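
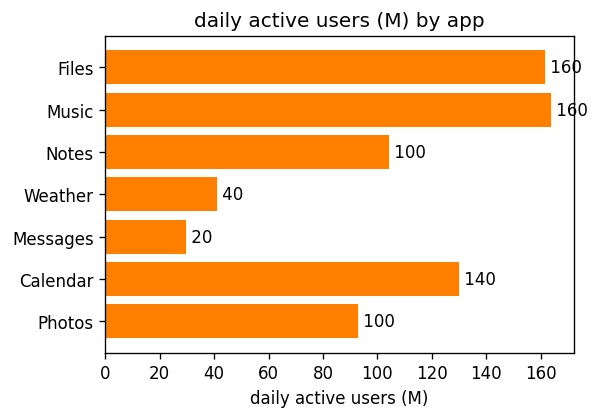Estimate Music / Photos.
≈ 1.6×

Music ≈ 160, Photos ≈ 100; 160/100 ≈ 1.6.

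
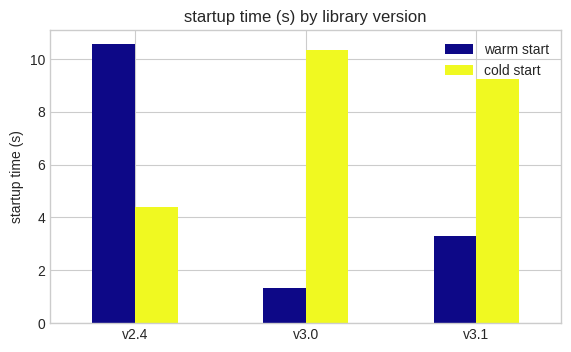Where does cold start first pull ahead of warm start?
v2.4: cold start ≈ 4 vs warm start ≈ 11 (not yet); v3.0: cold start ≈ 10 vs warm start ≈ 1 (first crossover).

v3.0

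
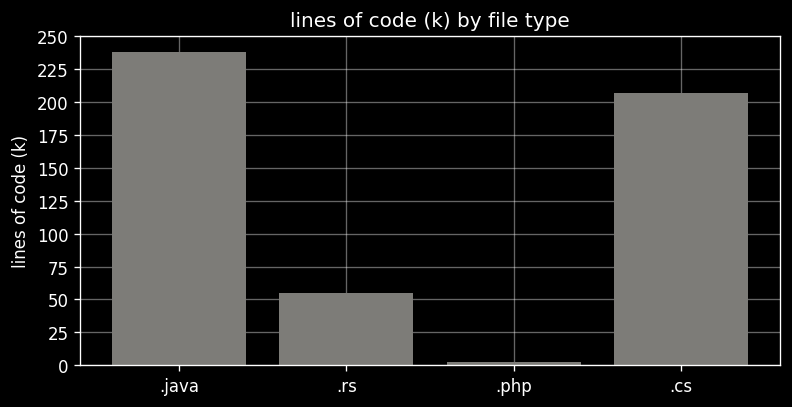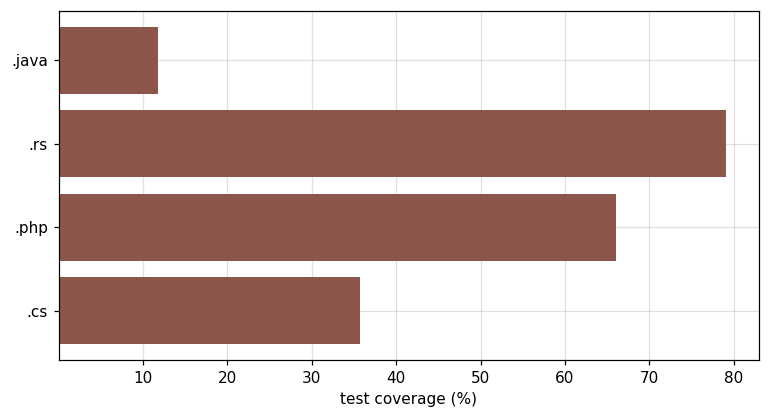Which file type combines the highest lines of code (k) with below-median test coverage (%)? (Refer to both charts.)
.java

Chart 2 median test coverage (%) ≈ 50; below-median file types: .java, .cs. Among those, .java has the highest lines of code (k) (≈ 250).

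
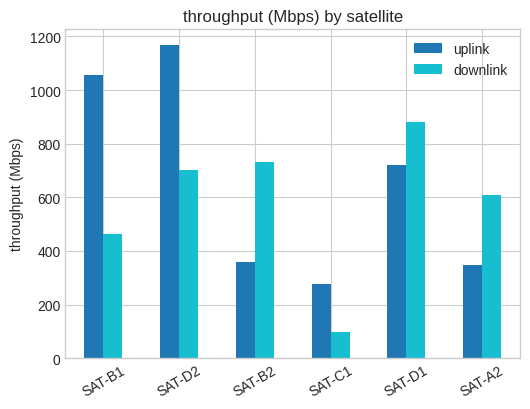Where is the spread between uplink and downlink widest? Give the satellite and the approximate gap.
SAT-B1, ≈ 600 Mbps

SAT-B1: uplink ≈ 1100, downlink ≈ 500 → gap ≈ 600. Next-largest (SAT-D2) is only ≈ 500.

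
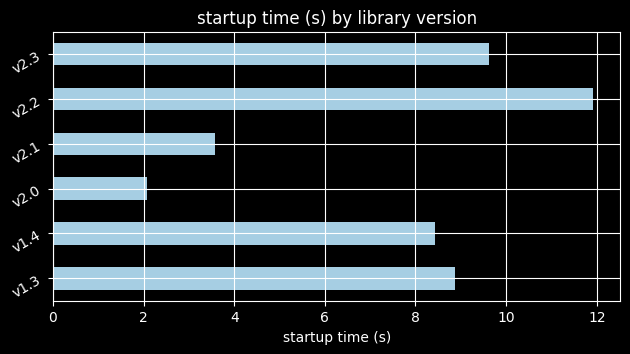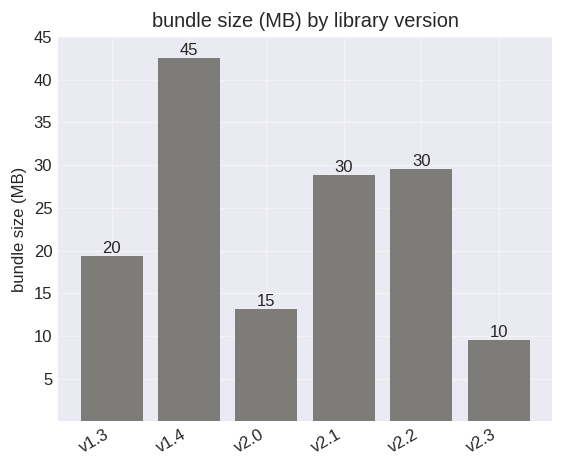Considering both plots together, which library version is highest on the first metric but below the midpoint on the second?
v2.3

Chart 2 median bundle size (MB) ≈ 25; below-median library versions: v1.3, v2.0, v2.3. Among those, v2.3 has the highest startup time (s) (≈ 10).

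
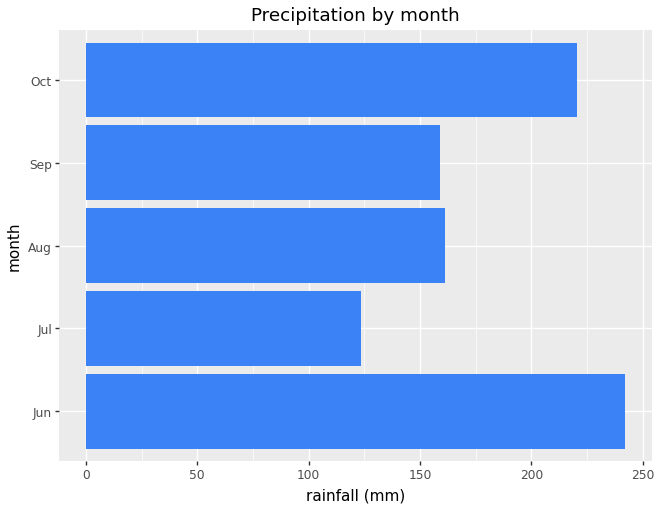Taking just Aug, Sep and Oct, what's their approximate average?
(150 + 150 + 225) / 3 ≈ 175.

≈ 175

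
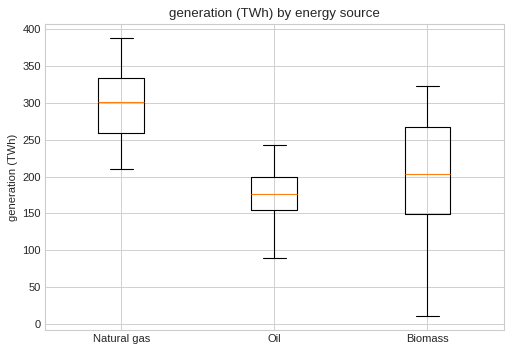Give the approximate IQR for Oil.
≈ 40

Q3 ≈ 200, Q1 ≈ 160; IQR ≈ 40.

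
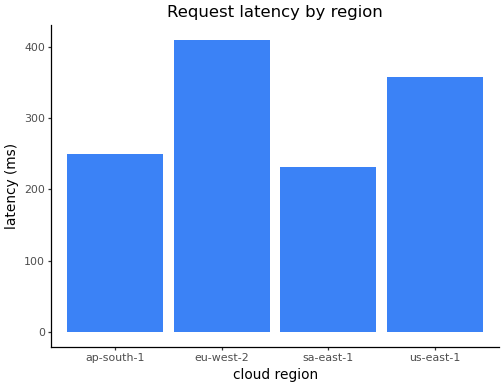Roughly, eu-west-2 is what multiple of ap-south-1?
eu-west-2 ≈ 400, ap-south-1 ≈ 250; 400/250 ≈ 1.6.

≈ 1.6×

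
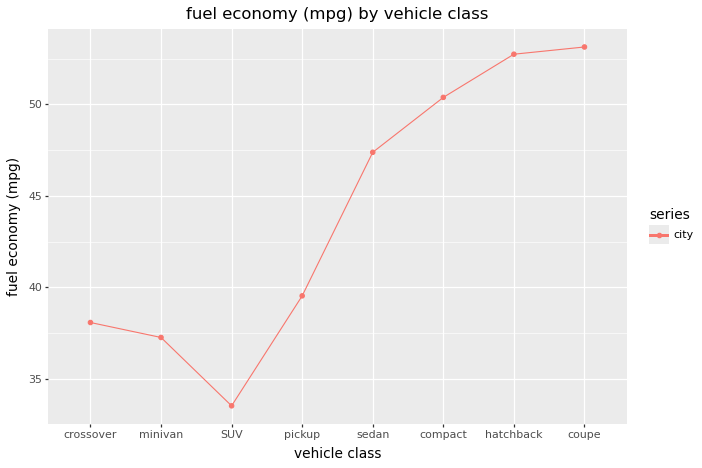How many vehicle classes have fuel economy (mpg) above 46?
Above 46: sedan, compact, hatchback, coupe.

4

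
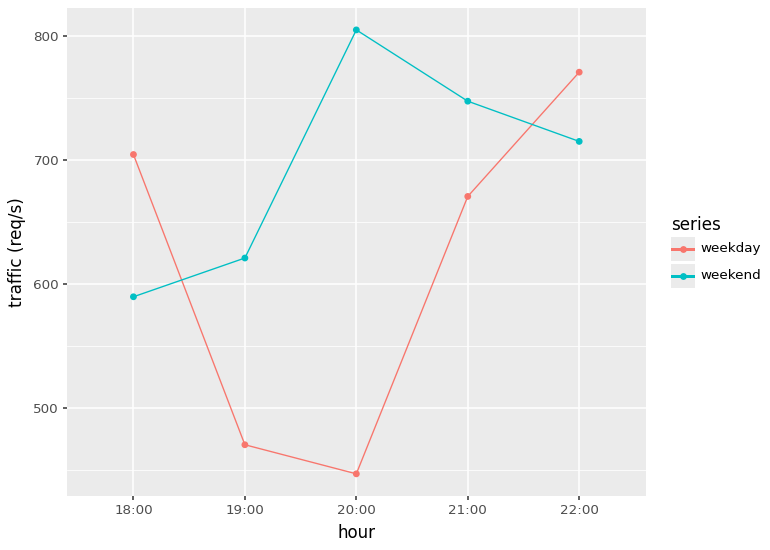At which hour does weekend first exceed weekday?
18:00: weekend ≈ 600 vs weekday ≈ 700 (not yet); 19:00: weekend ≈ 600 vs weekday ≈ 450 (first crossover).

19:00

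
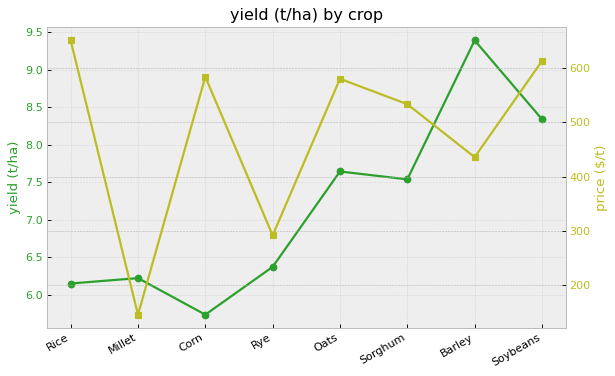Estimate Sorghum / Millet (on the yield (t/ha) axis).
≈ 1.25×

Sorghum ≈ 7.5, Millet ≈ 6.0; 7.5/6.0 ≈ 1.25.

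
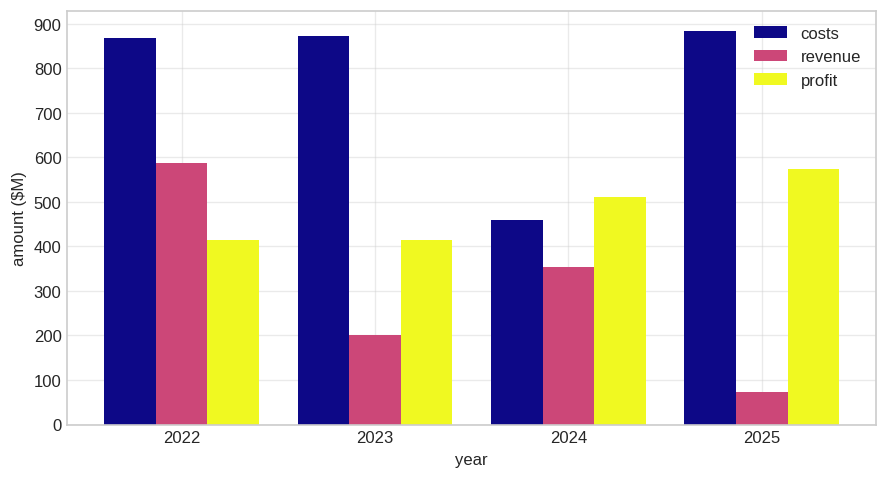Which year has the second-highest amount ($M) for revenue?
2024

Top 3 for revenue: 2022 ≈ 600, 2024 ≈ 400, 2023 ≈ 200.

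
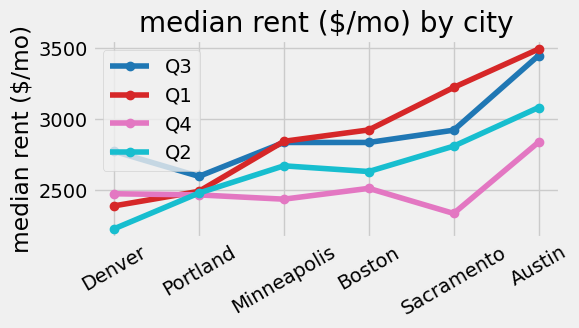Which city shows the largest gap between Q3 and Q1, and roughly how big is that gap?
Denver, ≈ 400 $/mo

Denver: Q3 ≈ 2800, Q1 ≈ 2400 → gap ≈ 400. Next-largest (Sacramento) is only ≈ 200.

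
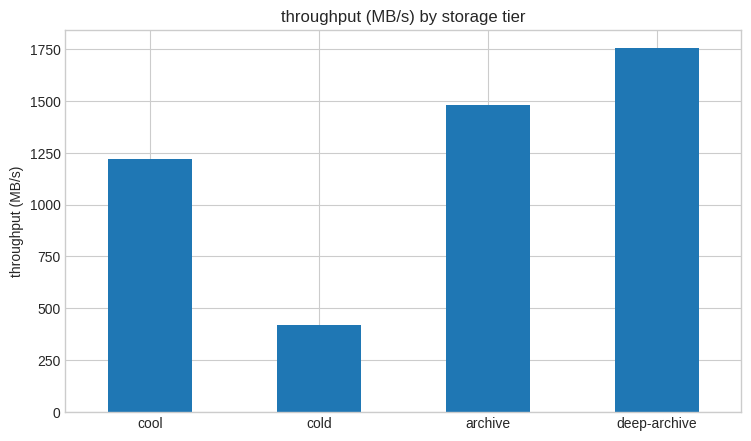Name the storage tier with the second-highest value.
archive

Top 3: deep-archive ≈ 1800, archive ≈ 1400, cool ≈ 1200.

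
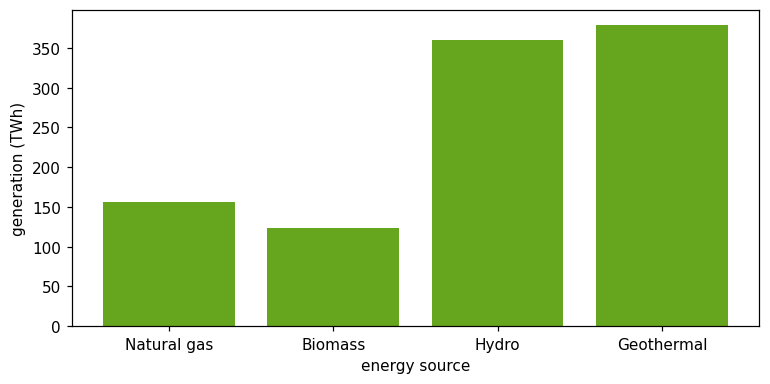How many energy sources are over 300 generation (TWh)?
2

Above 300: Hydro, Geothermal.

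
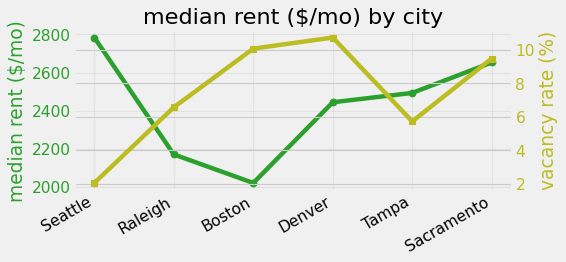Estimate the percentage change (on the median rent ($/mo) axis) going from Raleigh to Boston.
Raleigh ≈ 2200, Boston ≈ 2000; (2000 − 2200) / 2200 ≈ -9.1%.

≈ -9.1%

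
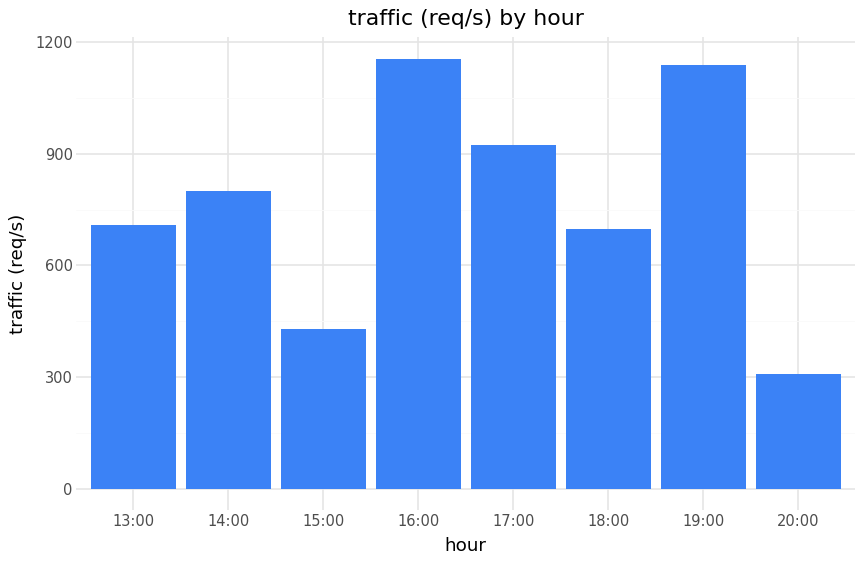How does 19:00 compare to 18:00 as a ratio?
19:00 ≈ 1100, 18:00 ≈ 700; 1100/700 ≈ 1.57.

≈ 1.57×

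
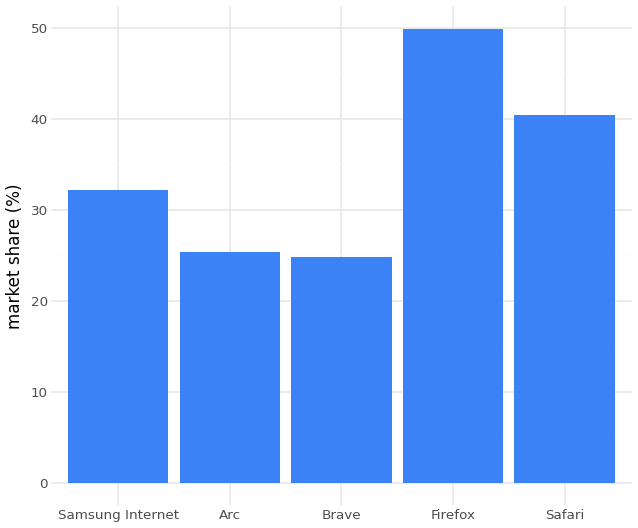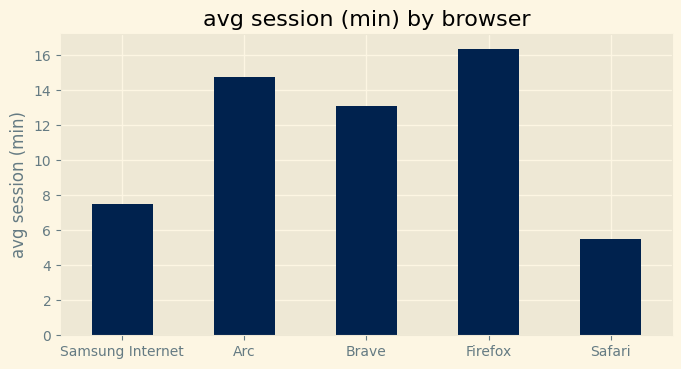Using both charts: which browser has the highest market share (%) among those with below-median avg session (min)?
Safari

Chart 2 median avg session (min) ≈ 14; below-median browsers: Samsung Internet, Safari. Among those, Safari has the highest market share (%) (≈ 40).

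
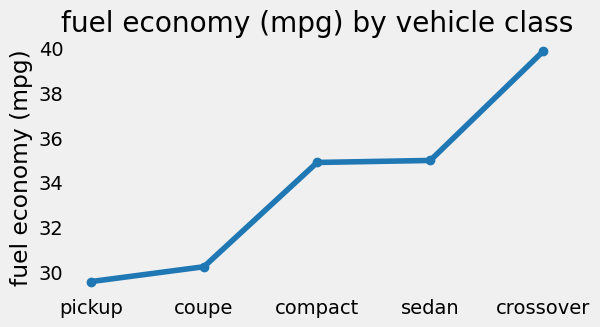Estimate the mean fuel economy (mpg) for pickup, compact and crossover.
≈ 35

(30 + 35 + 40) / 3 ≈ 35.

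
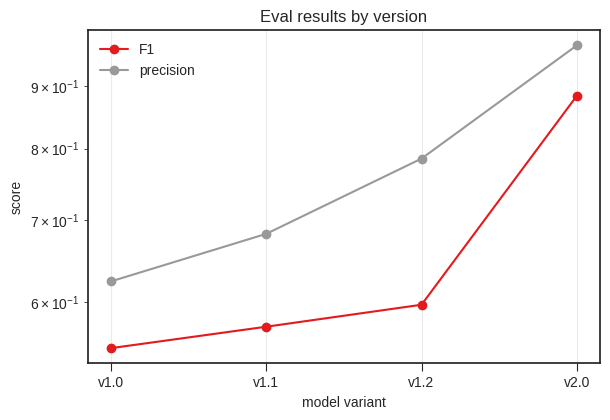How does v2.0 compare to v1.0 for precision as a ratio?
v2.0 ≈ 0.95, v1.0 ≈ 0.60; 0.95/0.60 ≈ 1.58.

≈ 1.58×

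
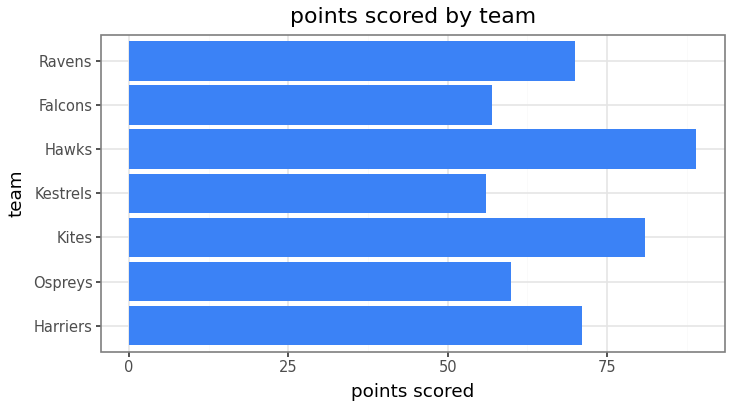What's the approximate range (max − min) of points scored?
Max Hawks ≈ 90, min Kestrels ≈ 60; range ≈ 30.

≈ 30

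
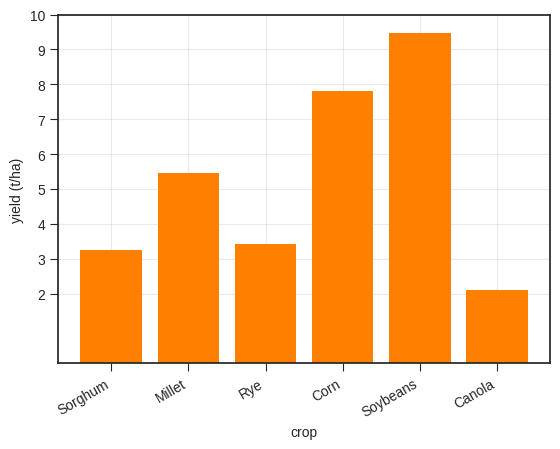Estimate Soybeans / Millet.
Soybeans ≈ 9, Millet ≈ 5; 9/5 ≈ 1.8.

≈ 1.8×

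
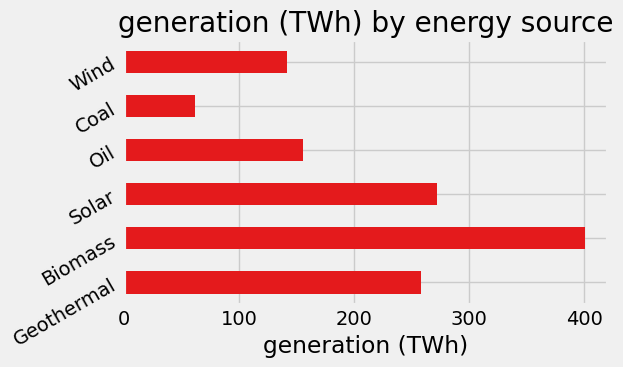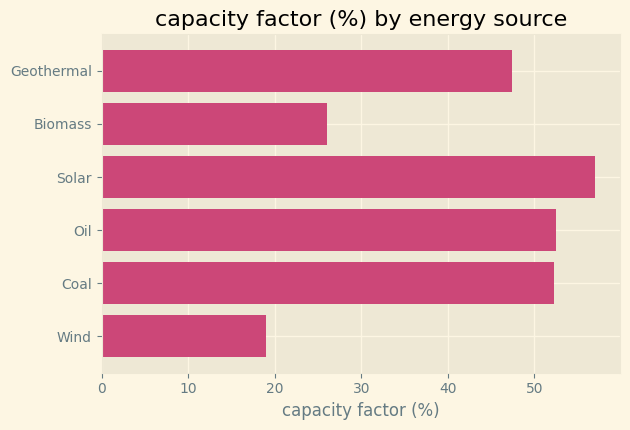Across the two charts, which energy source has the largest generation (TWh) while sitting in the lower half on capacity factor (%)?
Biomass

Chart 2 median capacity factor (%) ≈ 50; below-median energy sources: Geothermal, Biomass, Wind. Among those, Biomass has the highest generation (TWh) (≈ 400).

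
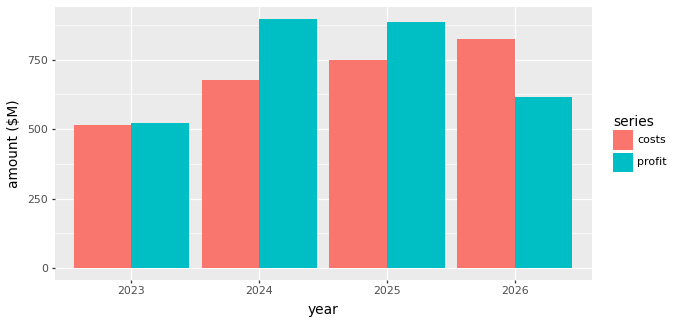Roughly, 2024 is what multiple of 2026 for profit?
≈ 1.5×

2024 ≈ 900, 2026 ≈ 600; 900/600 ≈ 1.5.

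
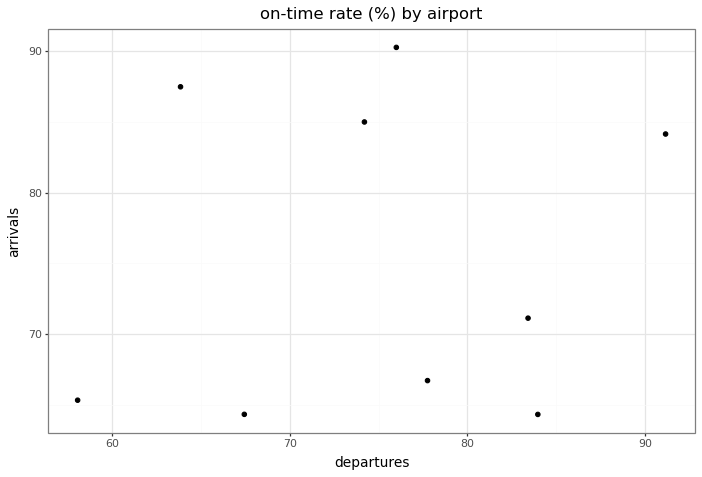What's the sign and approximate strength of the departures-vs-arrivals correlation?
no clear correlation

Points are roughly uncorrelated; weak (|r| ≈ 0.1).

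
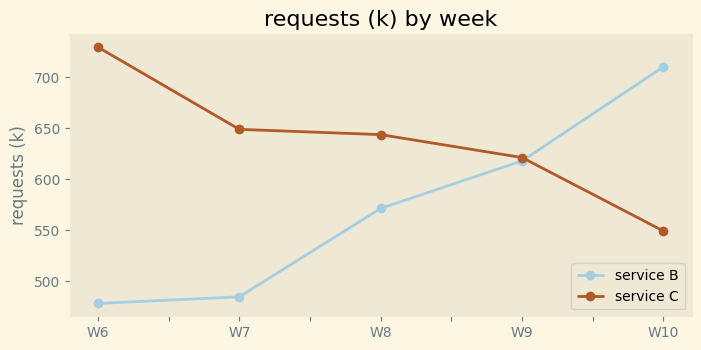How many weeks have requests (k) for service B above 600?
Above 600: W9, W10.

2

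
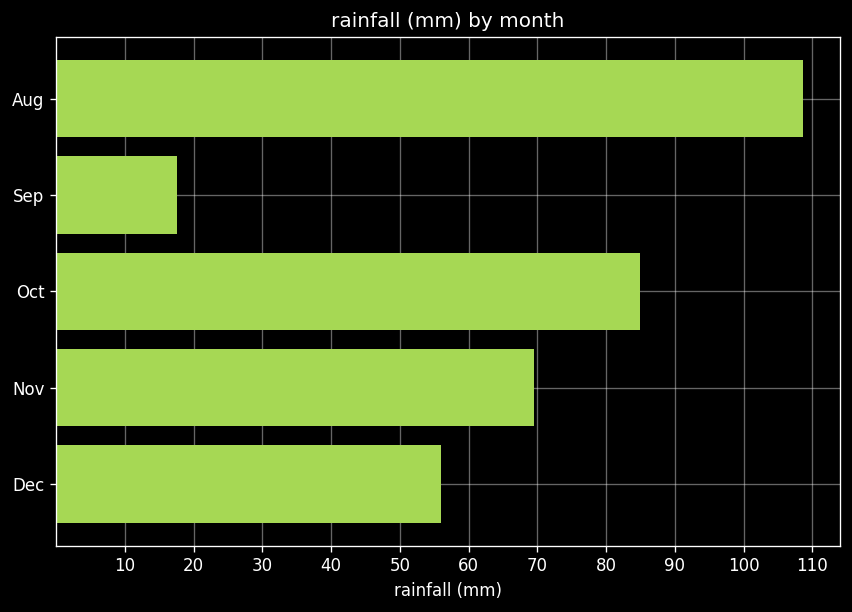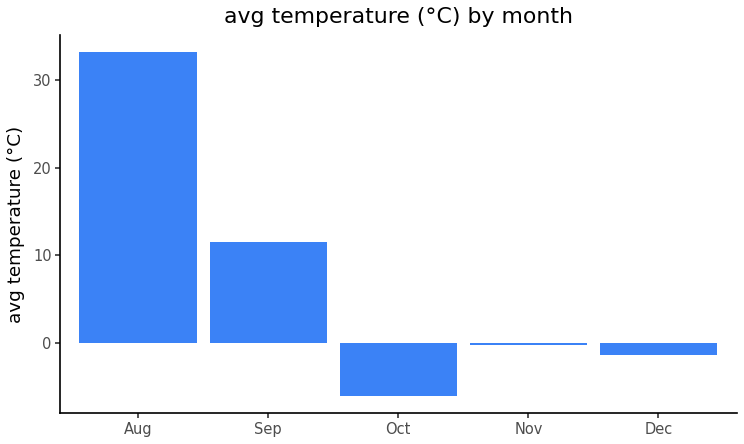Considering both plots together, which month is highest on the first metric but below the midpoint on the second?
Chart 2 median avg temperature (°C) ≈ 0; below-median months: Oct, Dec. Among those, Oct has the highest rainfall (mm) (≈ 80).

Oct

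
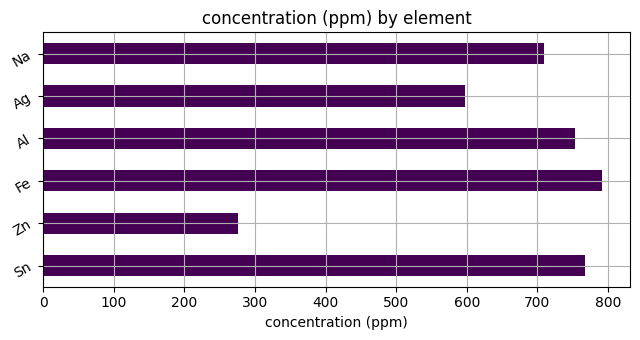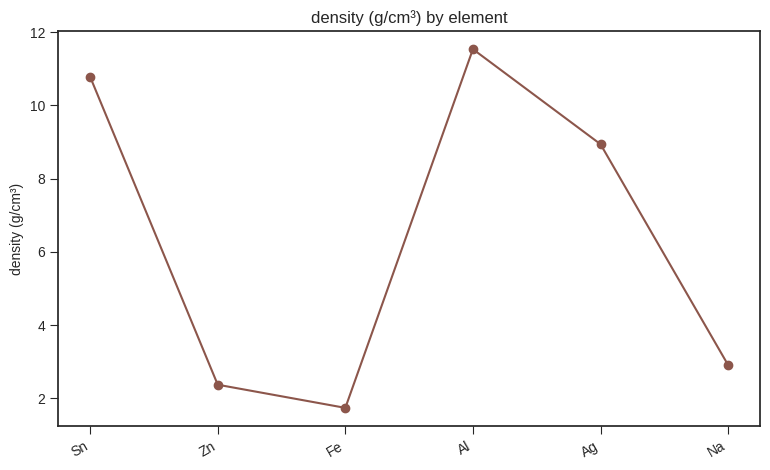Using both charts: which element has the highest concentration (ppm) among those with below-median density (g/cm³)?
Chart 2 median density (g/cm³) ≈ 6; below-median elements: Zn, Fe, Na. Among those, Fe has the highest concentration (ppm) (≈ 800).

Fe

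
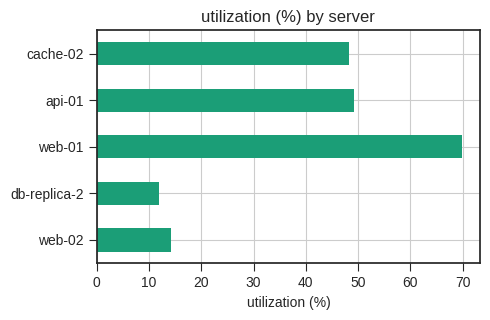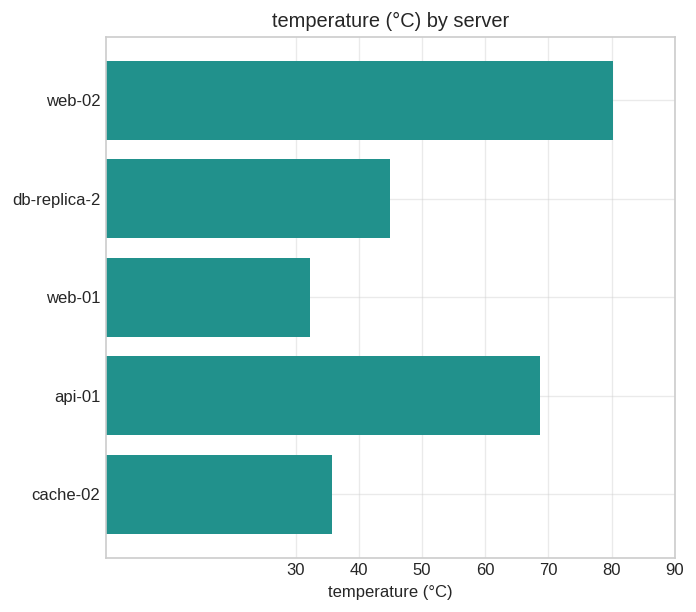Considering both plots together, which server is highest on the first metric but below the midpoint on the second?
web-01

Chart 2 median temperature (°C) ≈ 40; below-median servers: web-01, cache-02. Among those, web-01 has the highest utilization (%) (≈ 70).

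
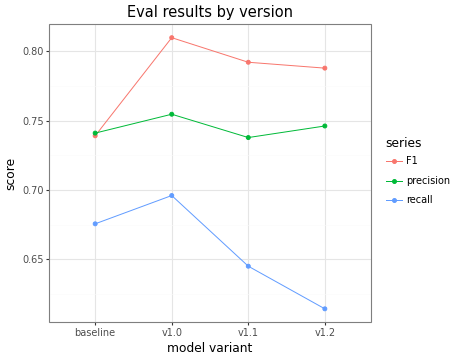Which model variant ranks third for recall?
Top 4 for recall: v1.0 ≈ 0.70, baseline ≈ 0.68, v1.1 ≈ 0.64, v1.2 ≈ 0.62.

v1.1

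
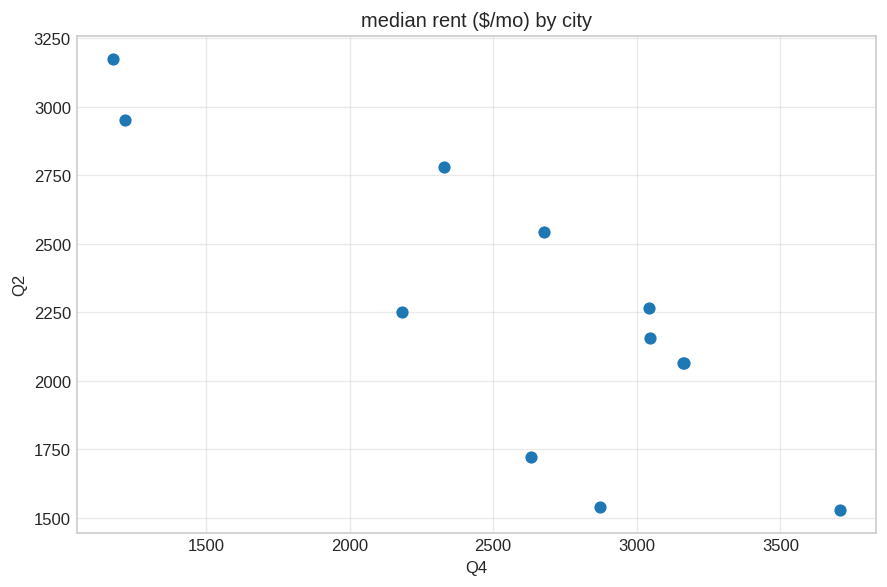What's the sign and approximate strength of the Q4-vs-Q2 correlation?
negative, strong

Points are negatively correlated; strong (|r| ≈ 0.8).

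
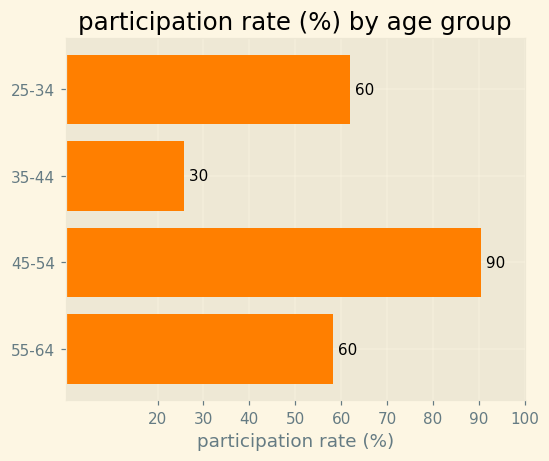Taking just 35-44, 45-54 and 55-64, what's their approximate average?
(30 + 90 + 60) / 3 ≈ 60.

≈ 60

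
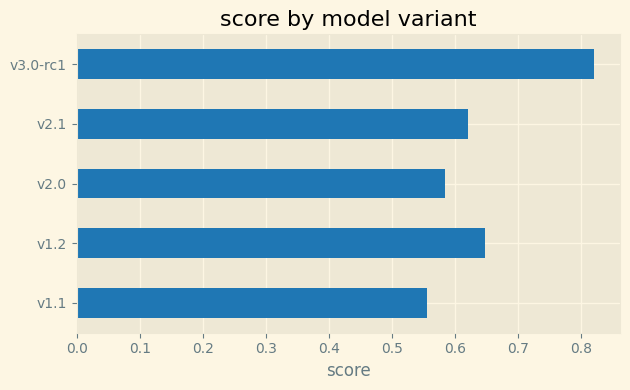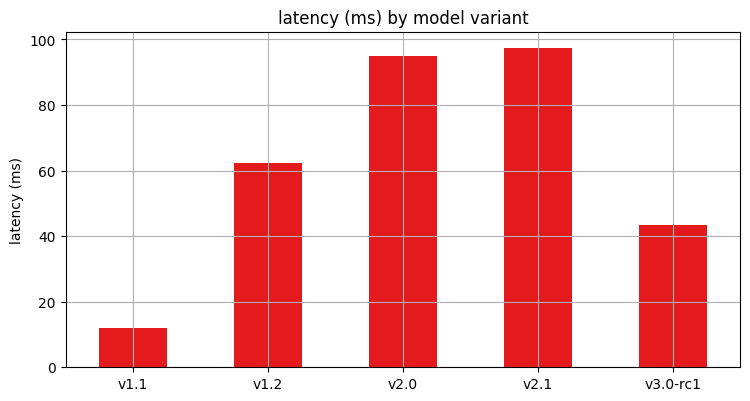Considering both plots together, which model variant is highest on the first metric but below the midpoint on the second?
Chart 2 median latency (ms) ≈ 60; below-median model variants: v1.1, v3.0-rc1. Among those, v3.0-rc1 has the highest score (≈ 0.8).

v3.0-rc1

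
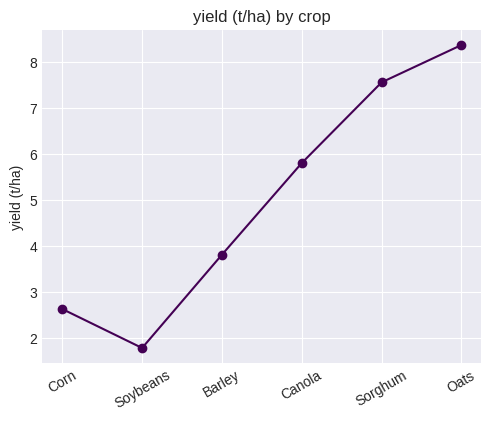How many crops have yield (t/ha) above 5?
3

Above 5: Canola, Sorghum, Oats.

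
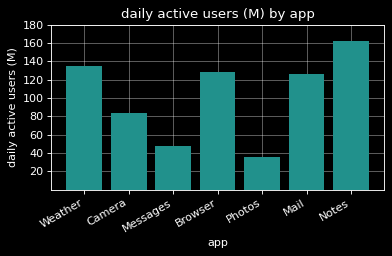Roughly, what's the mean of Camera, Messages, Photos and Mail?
≈ 70

(80 + 40 + 40 + 120) / 4 ≈ 70.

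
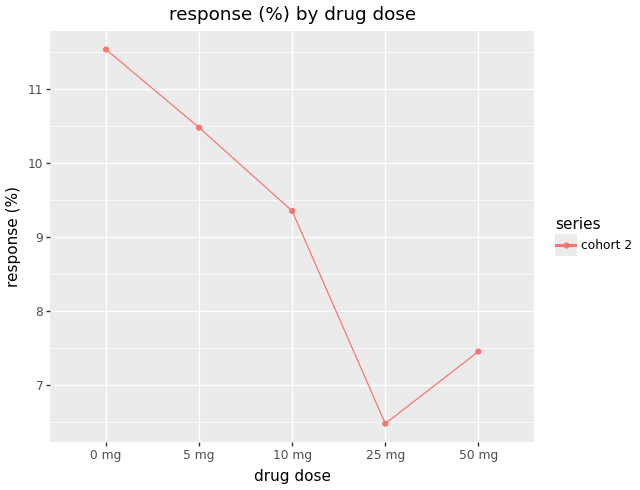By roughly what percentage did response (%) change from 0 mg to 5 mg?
≈ -8.7%

0 mg ≈ 11.5, 5 mg ≈ 10.5; (10.5 − 11.5) / 11.5 ≈ -8.7%.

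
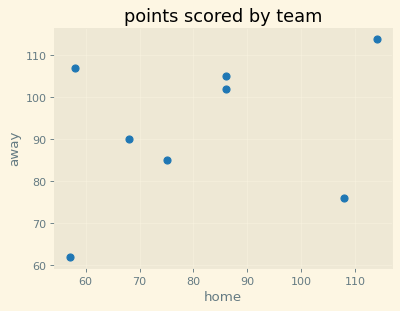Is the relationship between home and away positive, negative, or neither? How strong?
positive, weak

Points are positively correlated; weak (|r| ≈ 0.3).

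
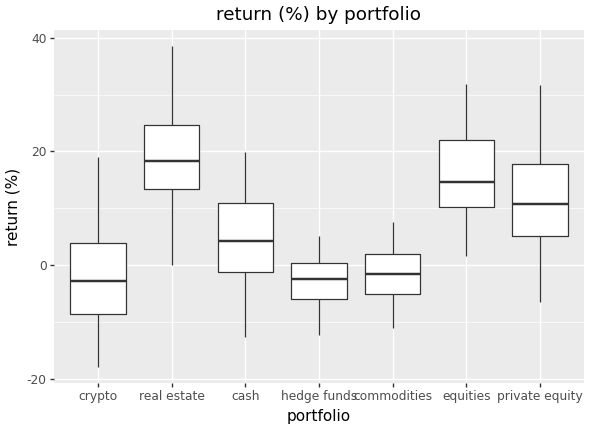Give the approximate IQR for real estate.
≈ 10

Q3 ≈ 24, Q1 ≈ 14; IQR ≈ 10.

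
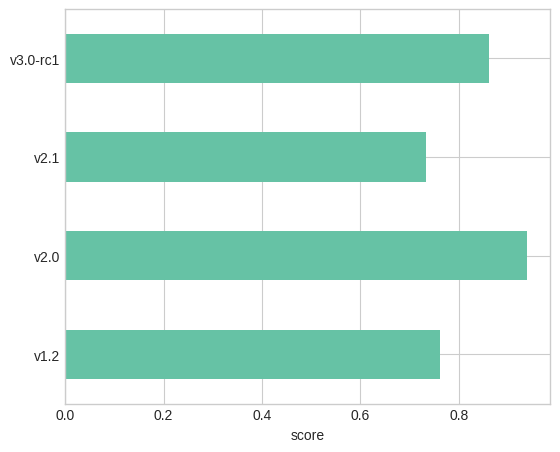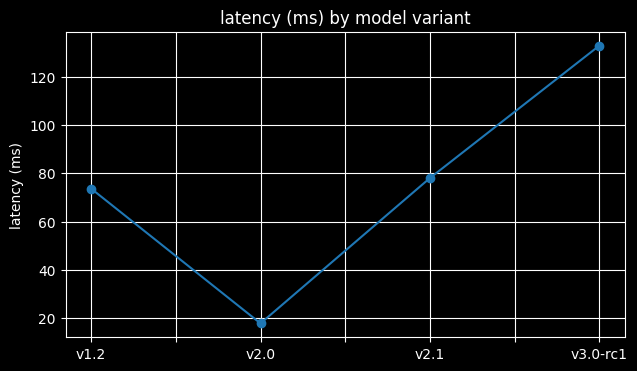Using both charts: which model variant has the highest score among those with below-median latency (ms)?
Chart 2 median latency (ms) ≈ 80; below-median model variants: v1.2, v2.0. Among those, v2.0 has the highest score (≈ 0.9).

v2.0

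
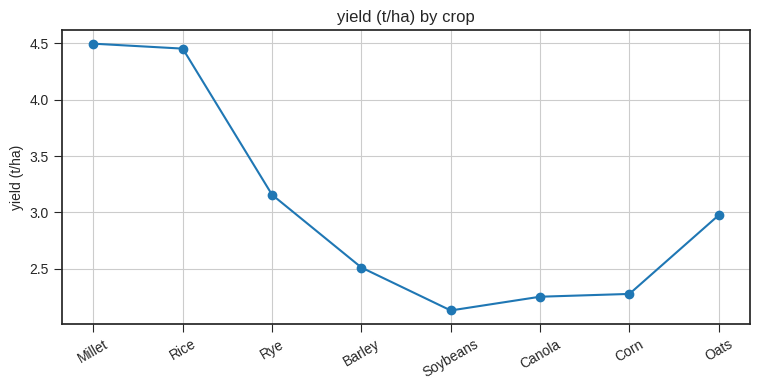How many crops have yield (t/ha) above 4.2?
2

Above 4.2: Millet, Rice.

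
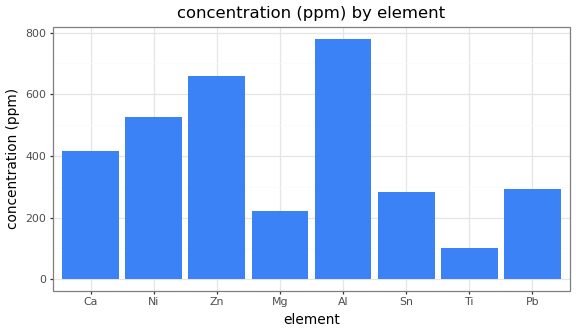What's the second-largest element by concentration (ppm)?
Top 3: Al ≈ 800, Zn ≈ 700, Ni ≈ 500.

Zn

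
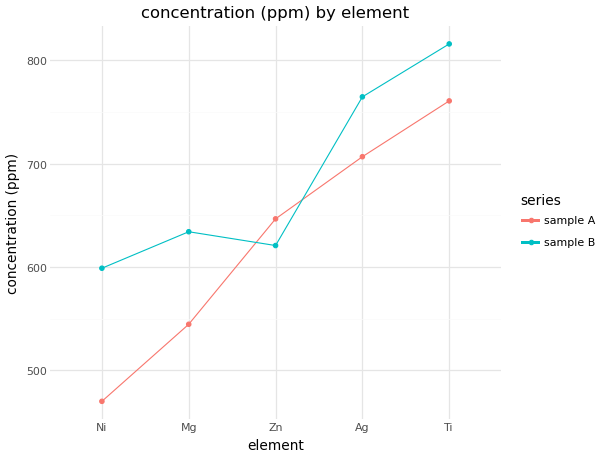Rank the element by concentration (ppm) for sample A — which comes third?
Zn

Top 4 for sample A: Ti ≈ 750, Ag ≈ 700, Zn ≈ 650, Mg ≈ 550.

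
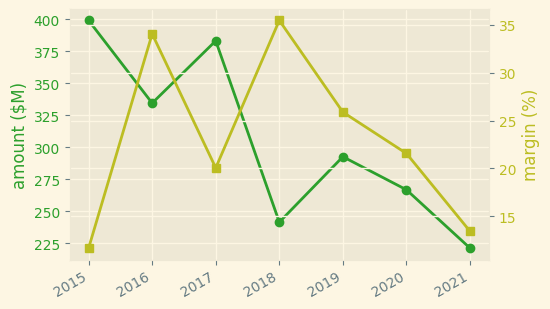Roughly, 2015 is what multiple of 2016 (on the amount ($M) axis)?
2015 ≈ 400, 2016 ≈ 340; 400/340 ≈ 1.18.

≈ 1.18×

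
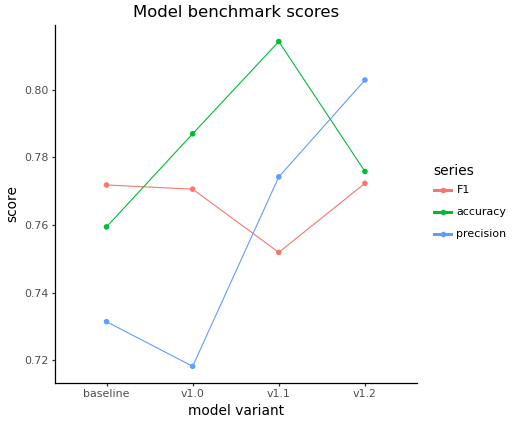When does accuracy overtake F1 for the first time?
baseline: accuracy ≈ 0.76 vs F1 ≈ 0.77 (not yet); v1.0: accuracy ≈ 0.79 vs F1 ≈ 0.77 (first crossover).

v1.0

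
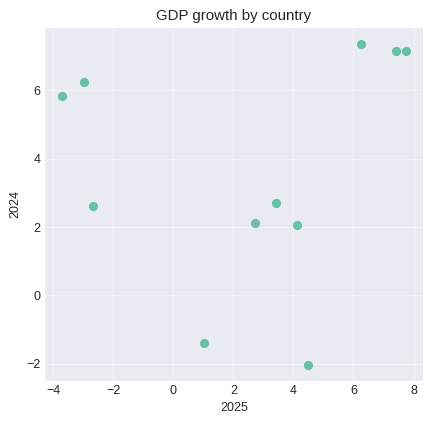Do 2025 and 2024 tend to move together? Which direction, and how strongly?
no clear correlation

Points are roughly uncorrelated; weak (|r| ≈ 0.1).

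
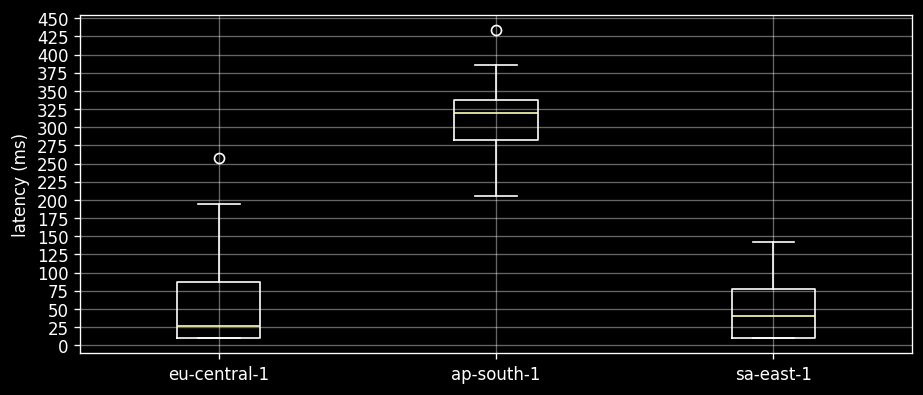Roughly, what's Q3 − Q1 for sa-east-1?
Q3 ≈ 75, Q1 ≈ 0; IQR ≈ 75.

≈ 75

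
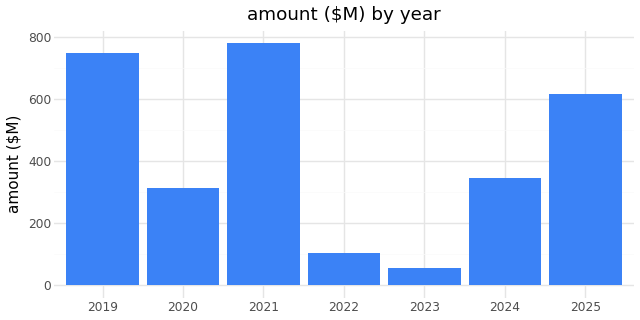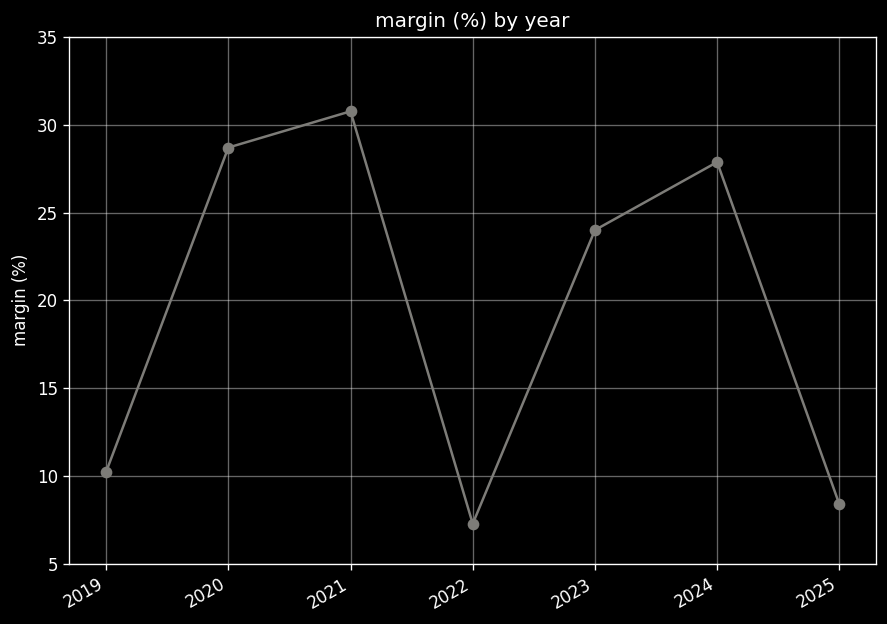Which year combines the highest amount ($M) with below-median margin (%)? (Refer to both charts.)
2019

Chart 2 median margin (%) ≈ 25; below-median years: 2019, 2022, 2025. Among those, 2019 has the highest amount ($M) (≈ 800).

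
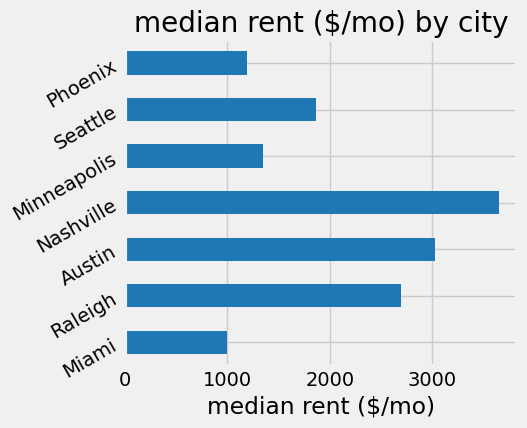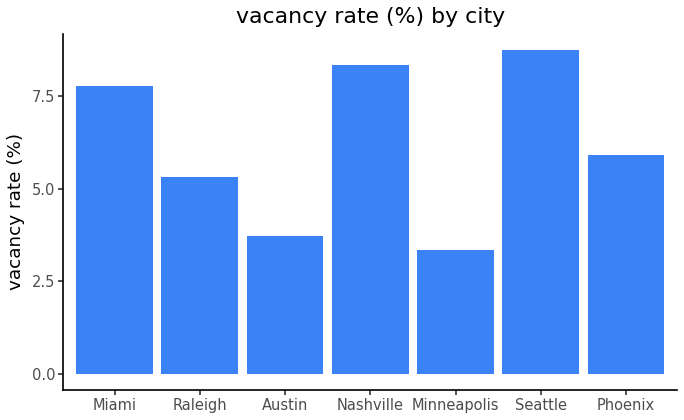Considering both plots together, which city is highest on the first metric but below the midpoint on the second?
Chart 2 median vacancy rate (%) ≈ 6; below-median cities: Raleigh, Austin, Minneapolis. Among those, Austin has the highest median rent ($/mo) (≈ 3000).

Austin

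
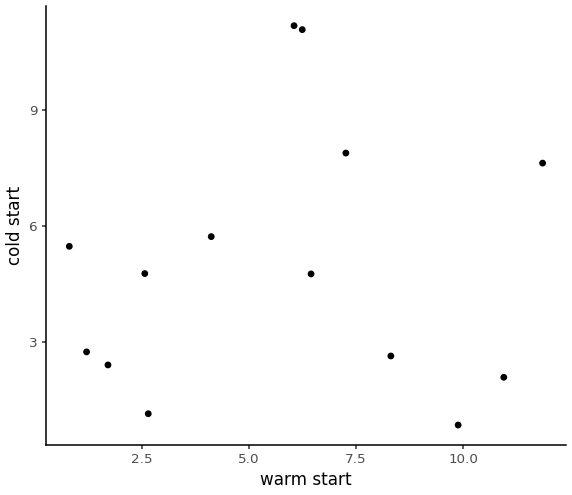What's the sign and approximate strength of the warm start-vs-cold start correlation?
no clear correlation

Points are roughly uncorrelated; weak (|r| ≈ 0.1).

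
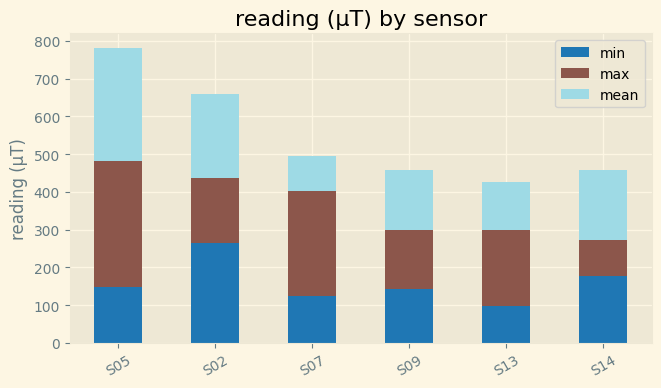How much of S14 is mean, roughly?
mean top ≈ 500, bottom ≈ 300; segment ≈ 200.

≈ 200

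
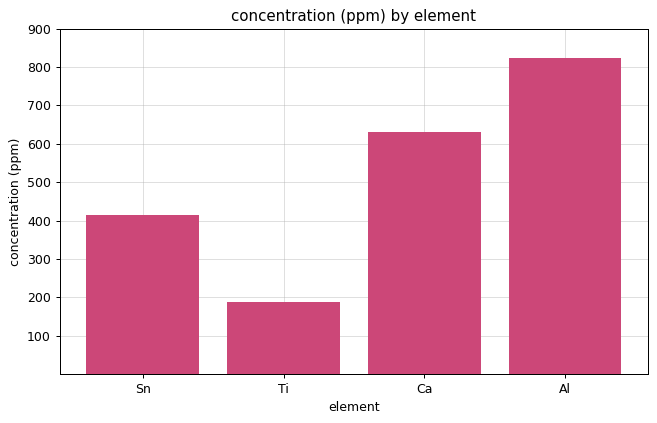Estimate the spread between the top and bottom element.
≈ 600

Max Al ≈ 800, min Ti ≈ 200; range ≈ 600.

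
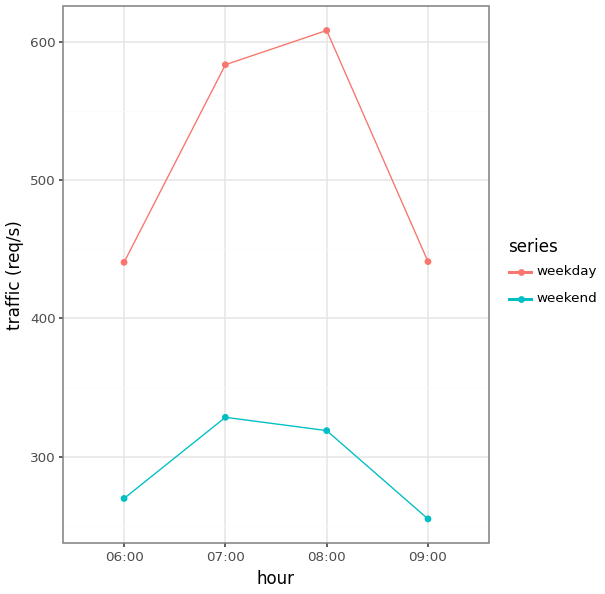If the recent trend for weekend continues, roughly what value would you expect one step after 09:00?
≈ 200

Last three: 350, 300, 250 → slope ≈ -50/step → next ≈ 200.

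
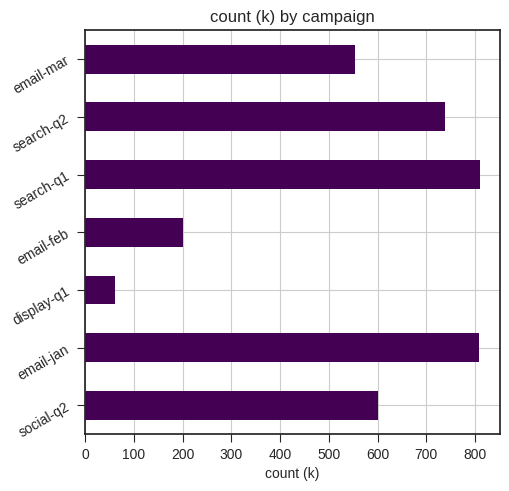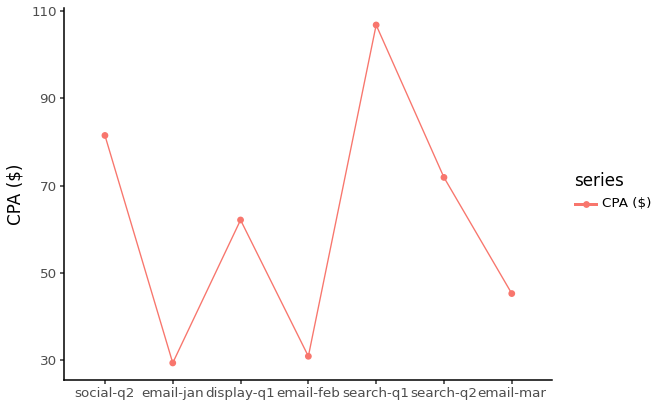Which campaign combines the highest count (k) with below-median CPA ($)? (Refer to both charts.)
Chart 2 median CPA ($) ≈ 60; below-median campaigns: email-jan, email-feb, email-mar. Among those, email-jan has the highest count (k) (≈ 800).

email-jan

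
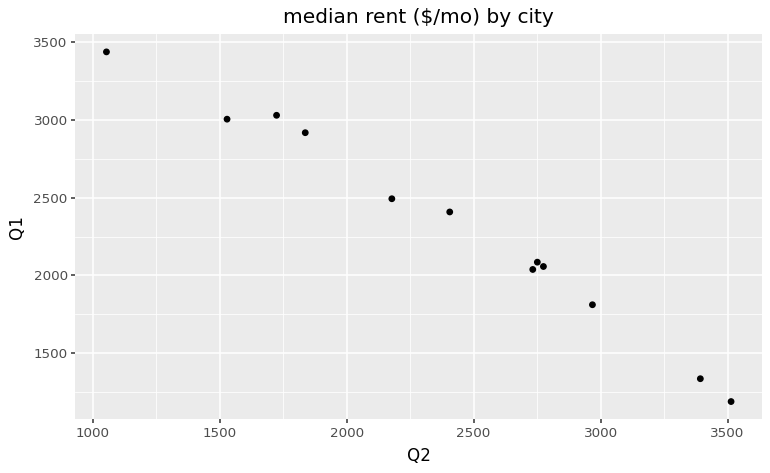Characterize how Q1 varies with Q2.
negative, strong

Points are negatively correlated; strong (|r| ≈ 1.0).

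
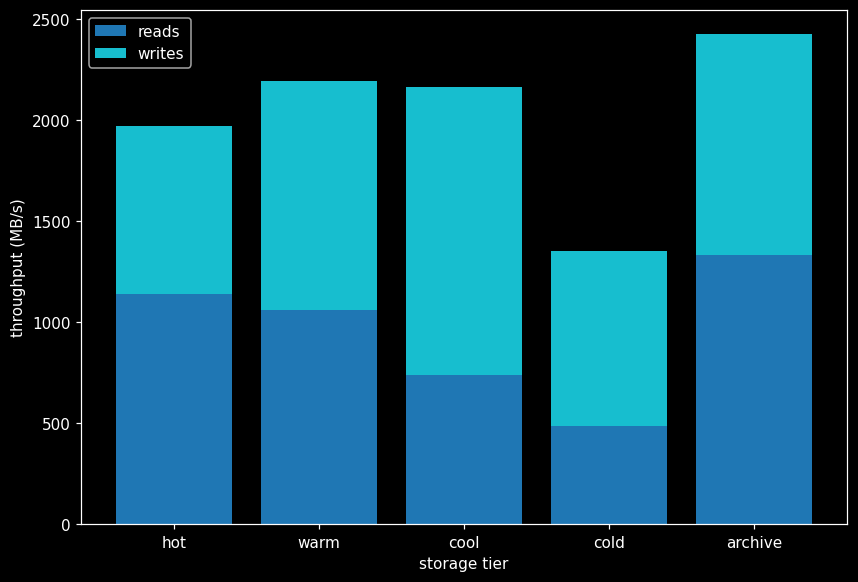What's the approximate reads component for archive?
reads top ≈ 1500, bottom ≈ 0; segment ≈ 1500.

≈ 1500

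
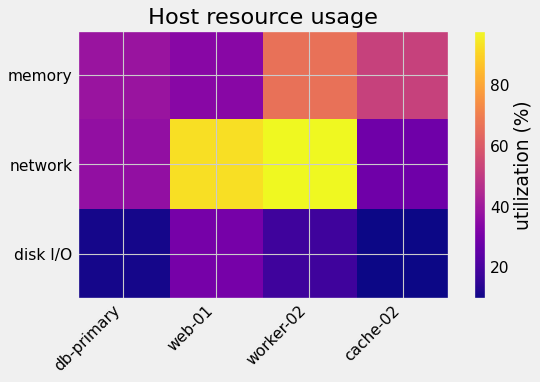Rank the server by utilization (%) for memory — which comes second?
Top 3 for memory: worker-02 ≈ 70, cache-02 ≈ 50, db-primary ≈ 40.

cache-02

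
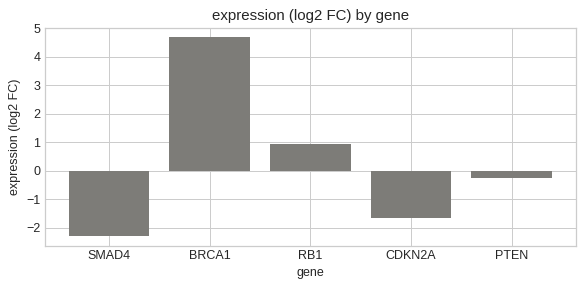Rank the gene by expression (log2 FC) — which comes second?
Top 3: BRCA1 ≈ 5, RB1 ≈ 1, PTEN ≈ 0.

RB1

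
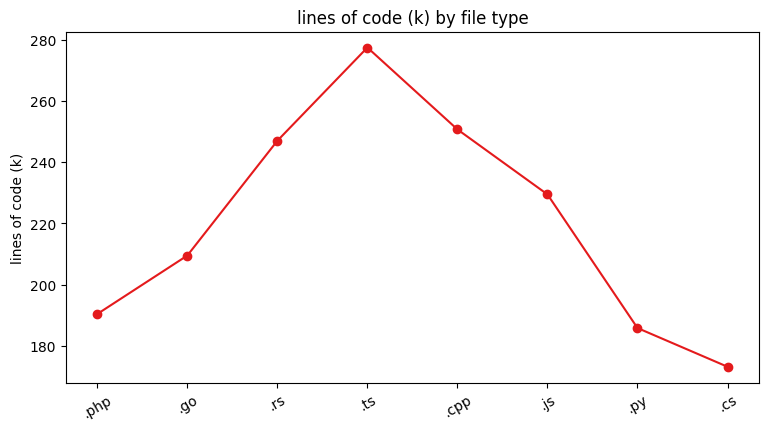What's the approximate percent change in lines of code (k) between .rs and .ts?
.rs ≈ 250, .ts ≈ 280; (280 − 250) / 250 ≈ +12%.

≈ +12%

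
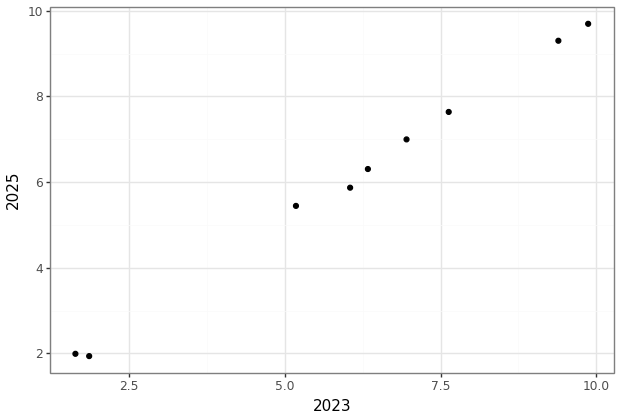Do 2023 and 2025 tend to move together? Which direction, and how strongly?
Points are positively correlated; strong (|r| ≈ 1.0).

positive, strong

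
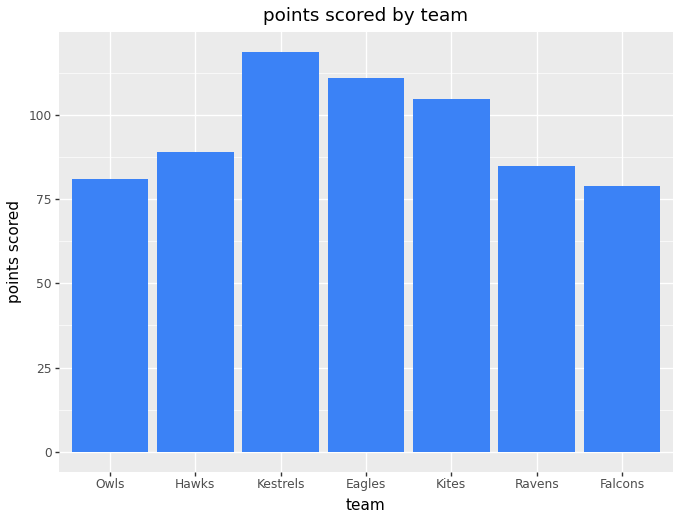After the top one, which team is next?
Top 3: Kestrels ≈ 120, Eagles ≈ 110, Kites ≈ 100.

Eagles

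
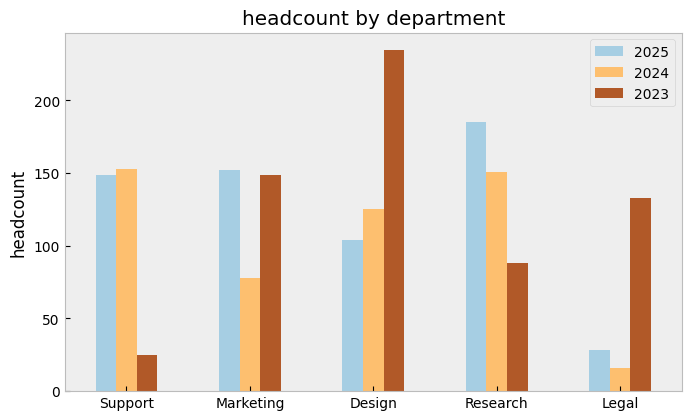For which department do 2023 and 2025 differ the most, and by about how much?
Design: 2023 ≈ 240, 2025 ≈ 100 → gap ≈ 140. Next-largest (Support) is only ≈ 120.

Design, ≈ 140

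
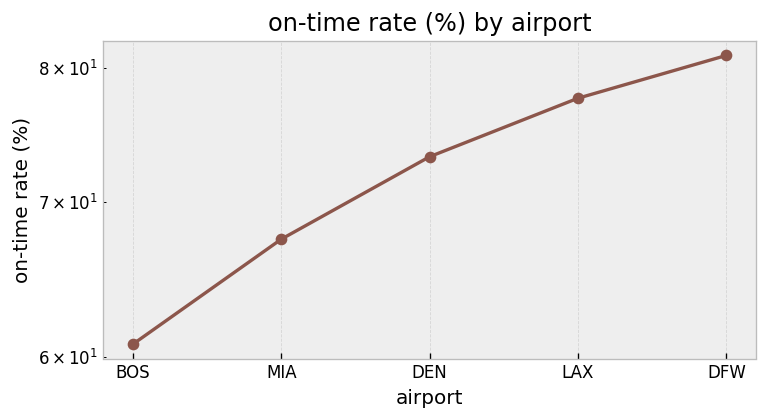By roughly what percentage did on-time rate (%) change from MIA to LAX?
MIA ≈ 68, LAX ≈ 78; (78 − 68) / 68 ≈ +14.7%.

≈ +14.7%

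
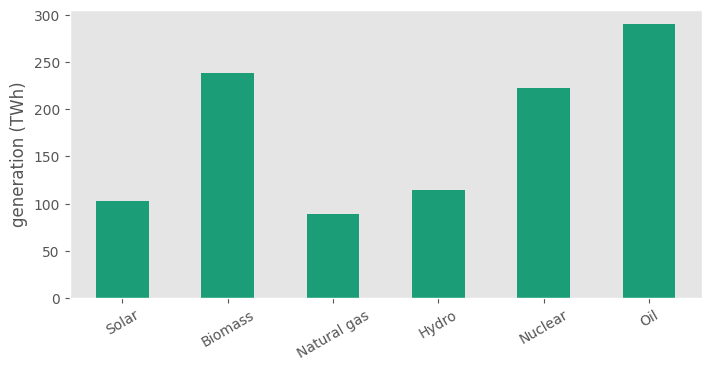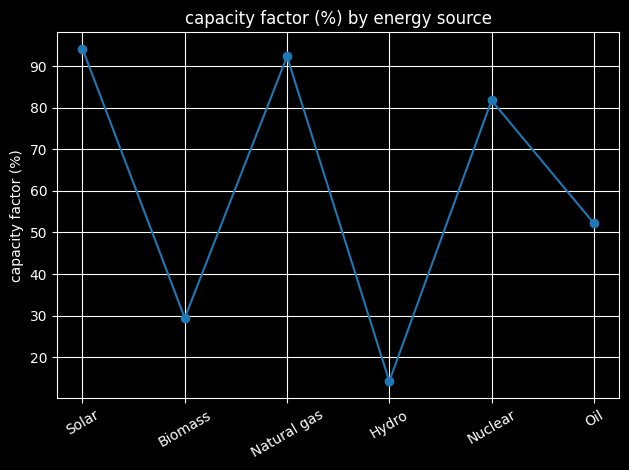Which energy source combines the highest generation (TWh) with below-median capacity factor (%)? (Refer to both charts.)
Oil

Chart 2 median capacity factor (%) ≈ 70; below-median energy sources: Biomass, Hydro, Oil. Among those, Oil has the highest generation (TWh) (≈ 300).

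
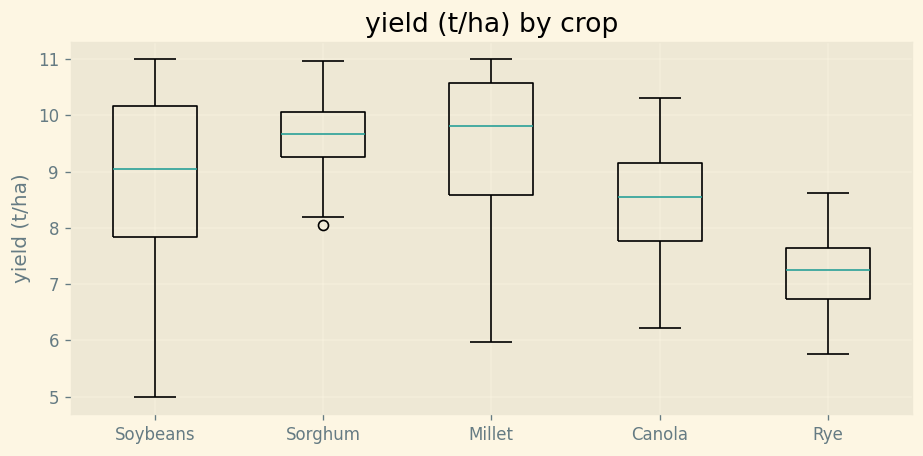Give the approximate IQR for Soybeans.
Q3 ≈ 10.2, Q1 ≈ 7.8; IQR ≈ 2.4.

≈ 2.4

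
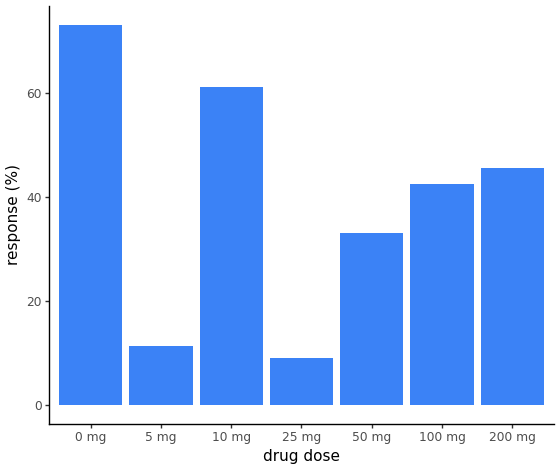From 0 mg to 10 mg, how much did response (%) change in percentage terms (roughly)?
0 mg ≈ 70, 10 mg ≈ 60; (60 − 70) / 70 ≈ -14.3%.

≈ -14.3%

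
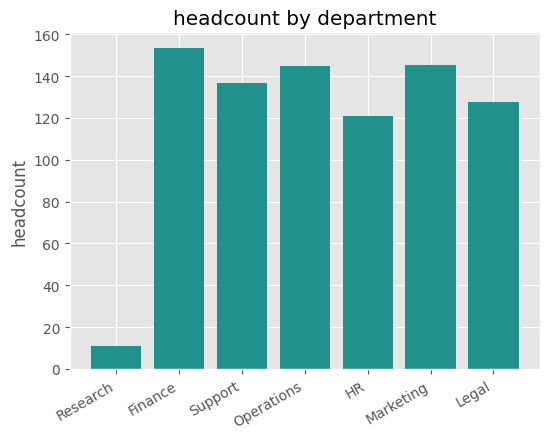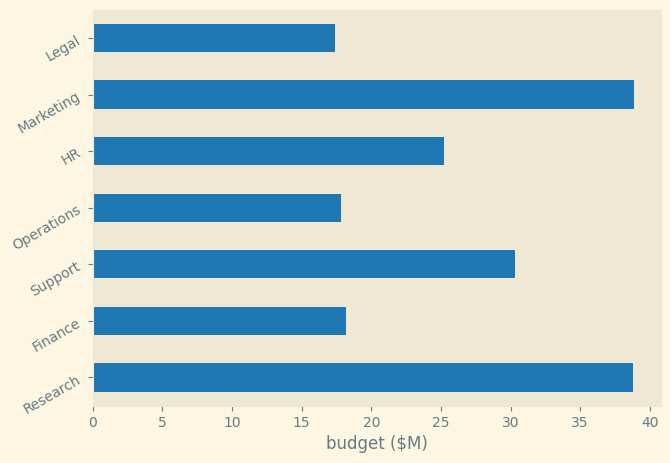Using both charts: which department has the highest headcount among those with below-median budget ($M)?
Finance

Chart 2 median budget ($M) ≈ 25; below-median departments: Finance, Operations, Legal. Among those, Finance has the highest headcount (≈ 160).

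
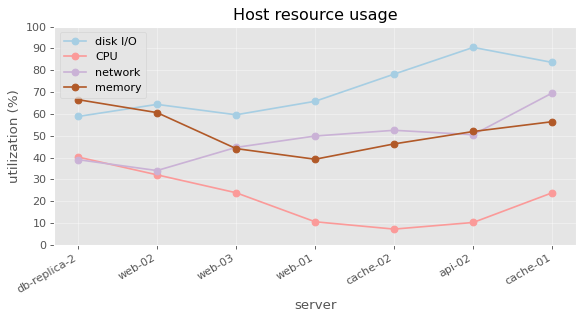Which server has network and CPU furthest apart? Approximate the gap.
cache-01: network ≈ 70, CPU ≈ 20 → gap ≈ 50. Next-largest (cache-02) is only ≈ 40.

cache-01, ≈ 50 %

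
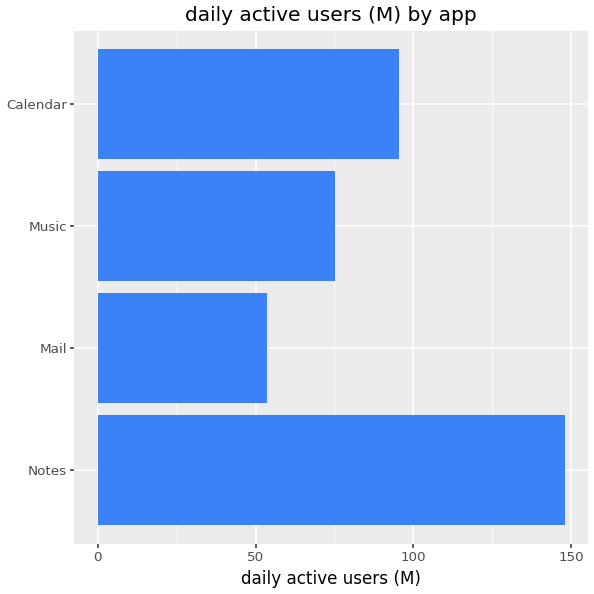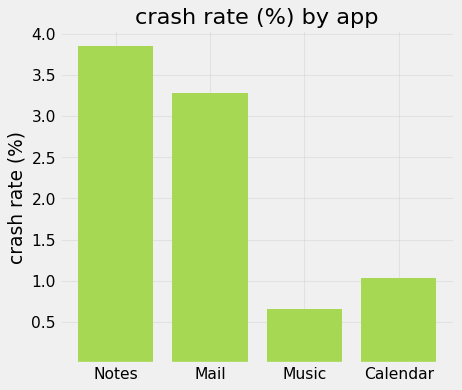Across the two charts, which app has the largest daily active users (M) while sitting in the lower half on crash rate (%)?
Chart 2 median crash rate (%) ≈ 2; below-median apps: Music, Calendar. Among those, Calendar has the highest daily active users (M) (≈ 100).

Calendar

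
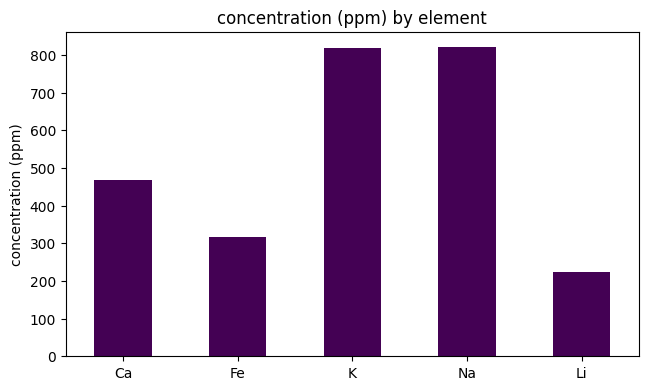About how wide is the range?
≈ 600

Max Na ≈ 800, min Li ≈ 200; range ≈ 600.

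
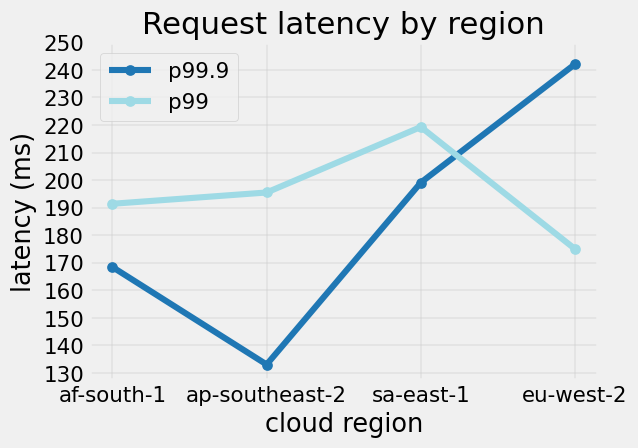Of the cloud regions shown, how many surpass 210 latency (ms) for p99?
Above 210: sa-east-1.

1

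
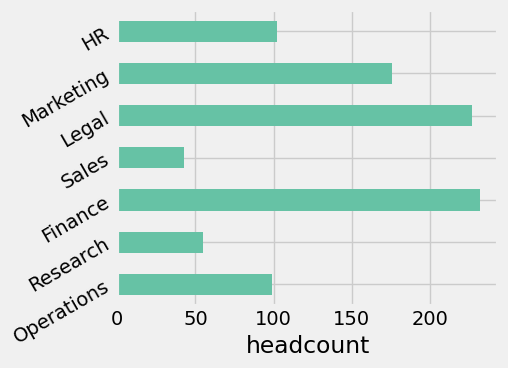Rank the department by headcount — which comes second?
Legal

Top 3: Finance ≈ 240, Legal ≈ 220, Marketing ≈ 180.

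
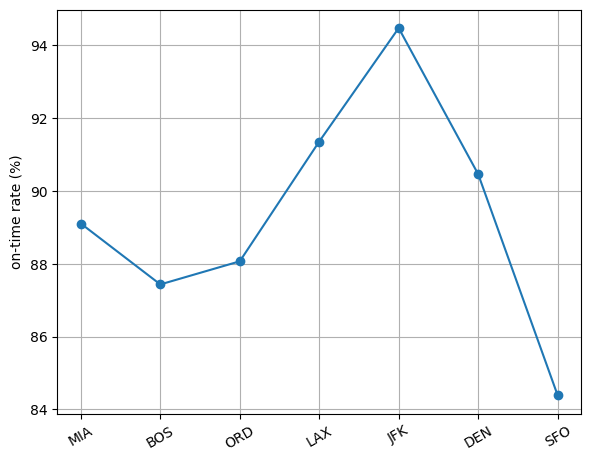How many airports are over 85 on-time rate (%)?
Above 85: MIA, BOS, ORD, LAX, JFK, DEN.

6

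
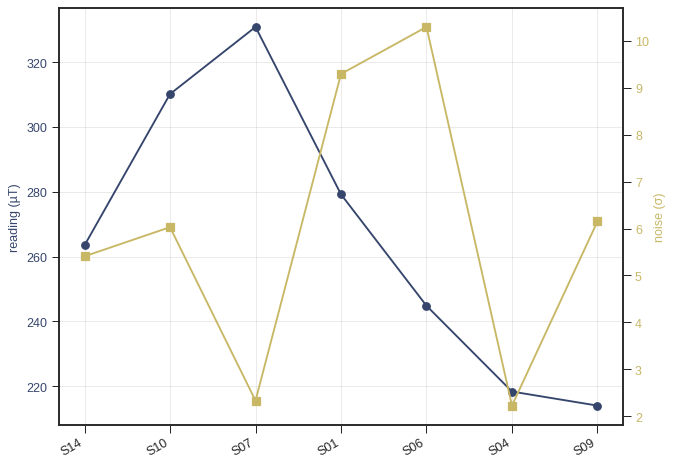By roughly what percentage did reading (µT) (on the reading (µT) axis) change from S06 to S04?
≈ -8.3%

S06 ≈ 240, S04 ≈ 220; (220 − 240) / 240 ≈ -8.3%.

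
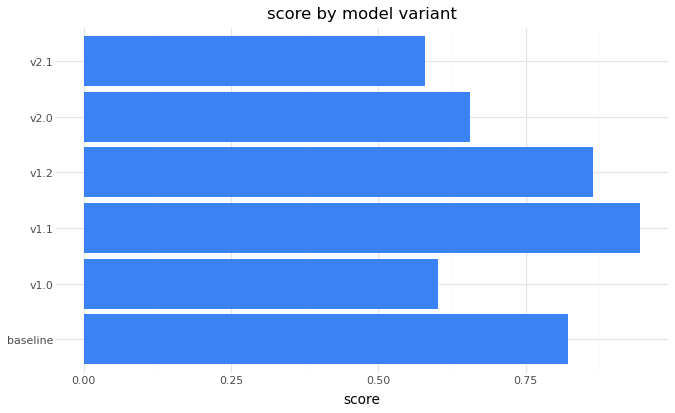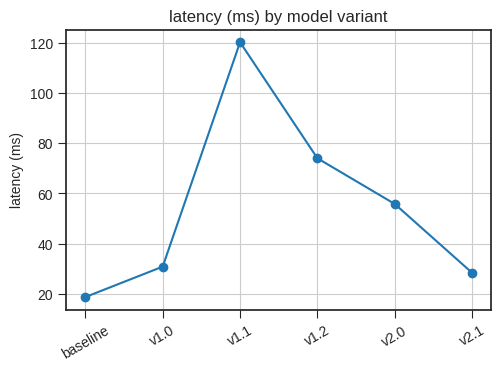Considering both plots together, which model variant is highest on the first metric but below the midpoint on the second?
Chart 2 median latency (ms) ≈ 40; below-median model variants: baseline, v1.0, v2.1. Among those, baseline has the highest score (≈ 0.8).

baseline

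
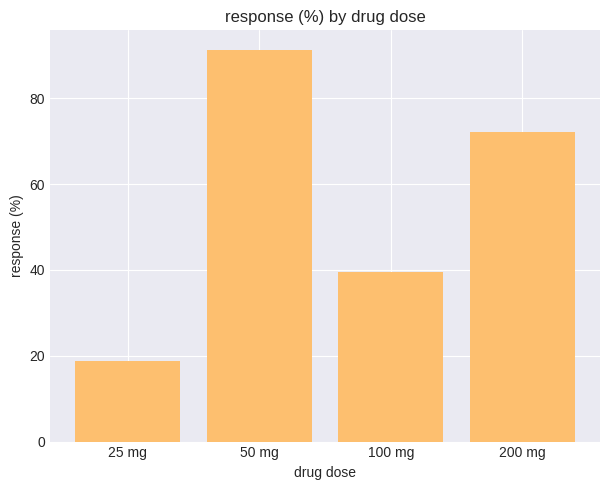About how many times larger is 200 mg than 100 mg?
≈ 1.75×

200 mg ≈ 70, 100 mg ≈ 40; 70/40 ≈ 1.75.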